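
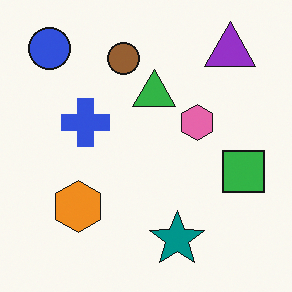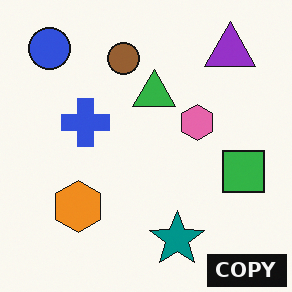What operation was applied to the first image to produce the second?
The image was watermarked with the text "COPY" in the lower-right corner.

A dark label reading "COPY" appears in the lower-right corner.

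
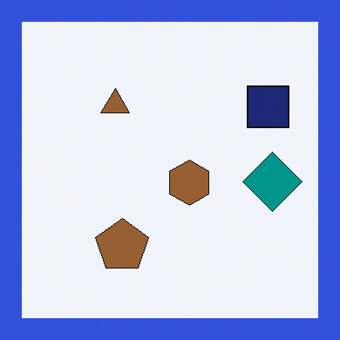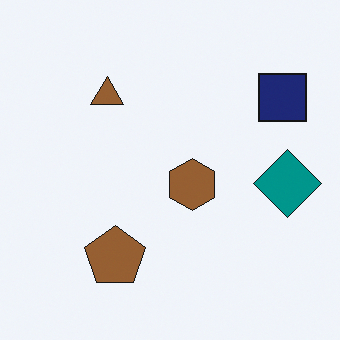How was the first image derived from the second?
The first image is the second framed with a blue border.

A solid blue frame runs around the edge of the first image, with the content slightly shrunk inside it.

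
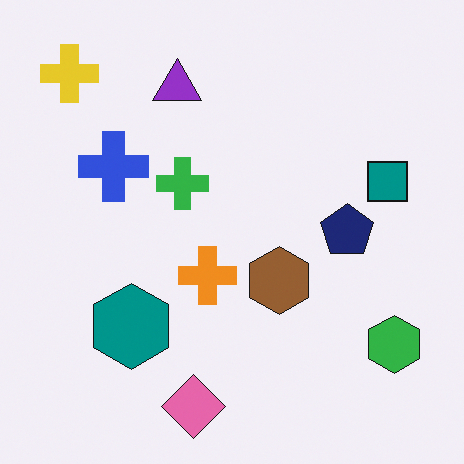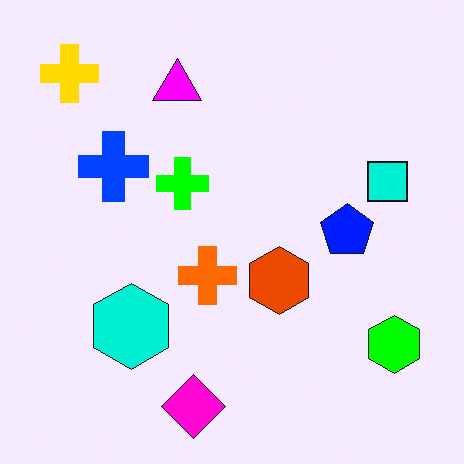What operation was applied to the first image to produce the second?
The transformation is: made much more vivid (saturation change).

All colors are more vivid — a global saturation change.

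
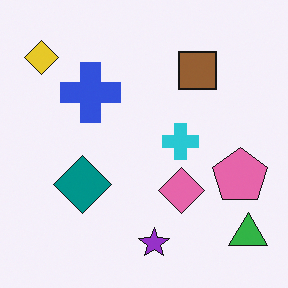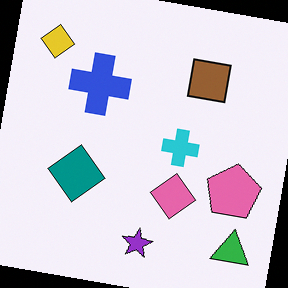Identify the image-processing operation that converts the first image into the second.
The second image is the first rotated clockwise by a slight angle.

Every shape is tilted by the same angle and the image corners show triangular fill wedges — a whole-image rotation by a non-right angle.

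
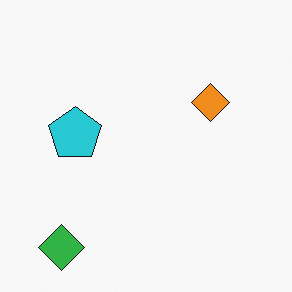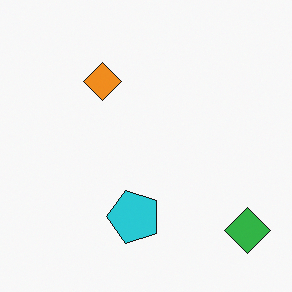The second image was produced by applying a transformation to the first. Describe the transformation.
The image was rotated 90° counter-clockwise.

The green diamond sits in the bottom-left of the first image and the bottom-right of the second — consistent with a whole-image 90° counter-clockwise rotation.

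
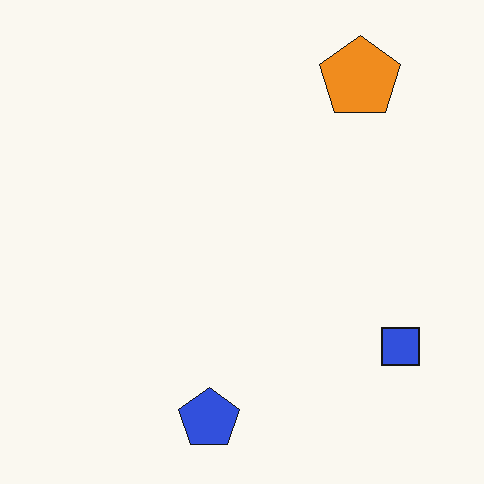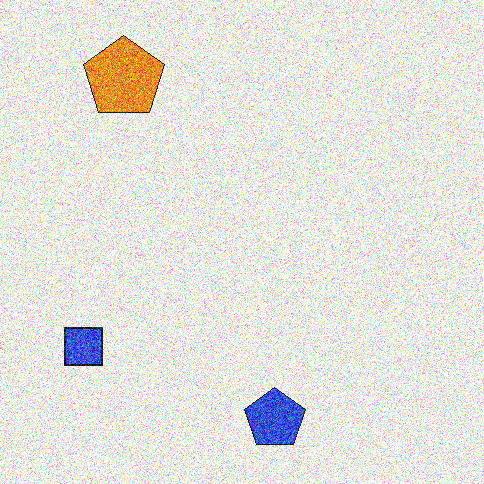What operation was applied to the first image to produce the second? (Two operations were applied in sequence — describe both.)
It was flipped horizontally (left ↔ right), then degraded with heavy additive noise.

The blue square is in the bottom-right of the first image and the bottom-left of the second — shapes on opposite sides of the vertical midline have swapped in a mirror flip. Random speckle covers the whole image, including the flat background.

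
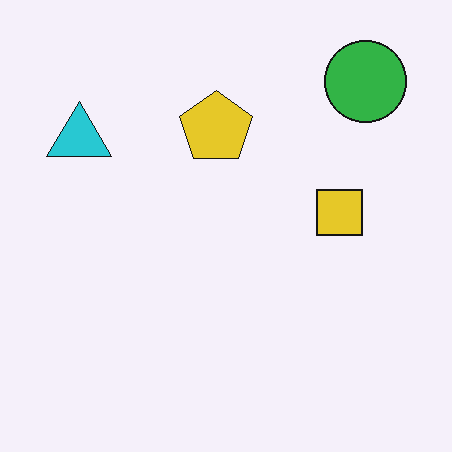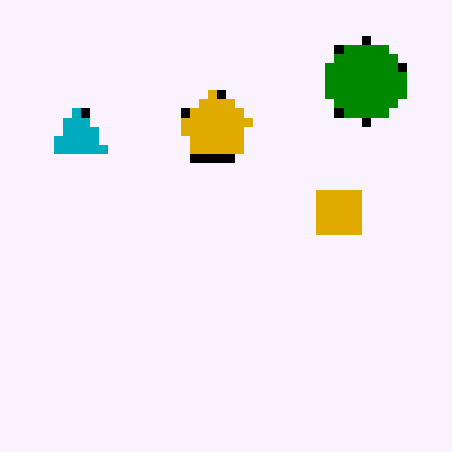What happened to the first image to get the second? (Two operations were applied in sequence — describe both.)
This is the original image boosted in contrast, then heavily pixelated into large blocks.

Tones are pushed away from mid-grey across the whole image — a global contrast change. Shapes are reduced to large square blocks; fine edges and outlines are lost — a downscale-then-upscale (mosaic) effect.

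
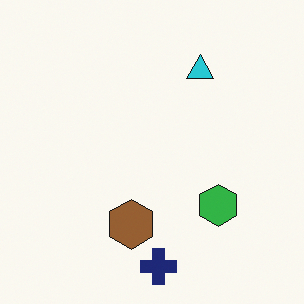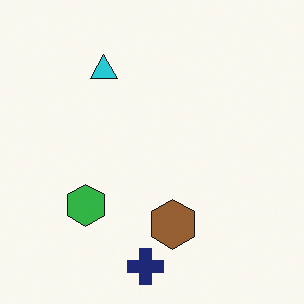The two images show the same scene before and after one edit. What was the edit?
This is the original image flipped horizontally (left ↔ right).

The green hexagon is in the bottom-right of the first image and the bottom-left of the second — shapes on opposite sides of the vertical midline have swapped in a mirror flip.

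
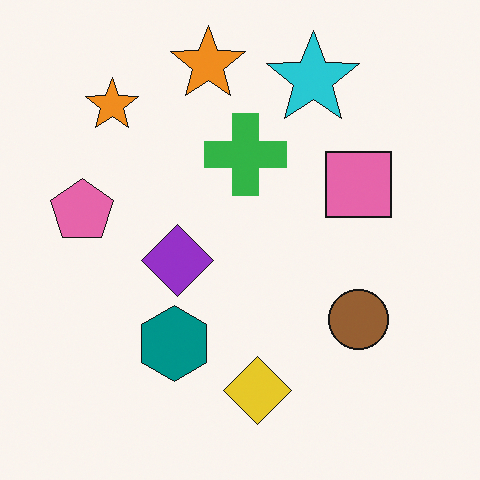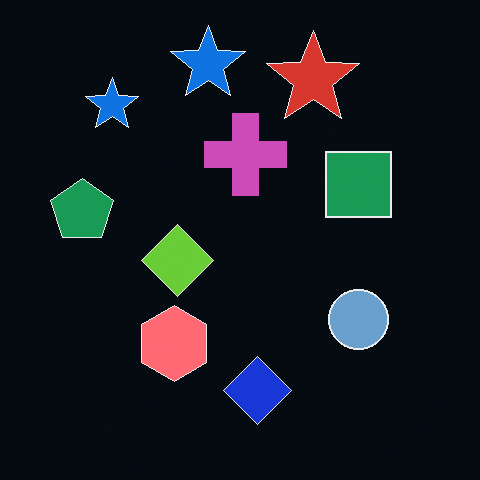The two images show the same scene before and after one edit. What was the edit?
This is the original image color-inverted (negative).

The light background has become dark and every shape's color is its complement — a photographic negative.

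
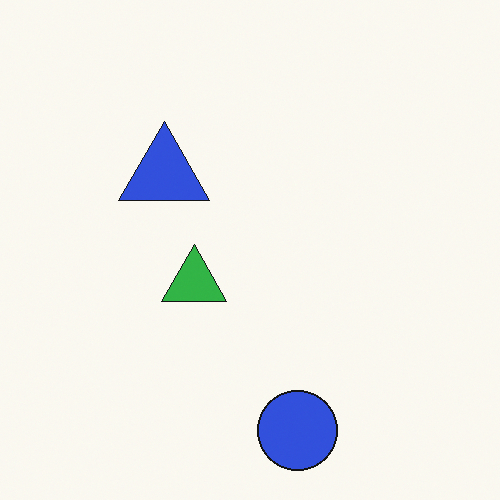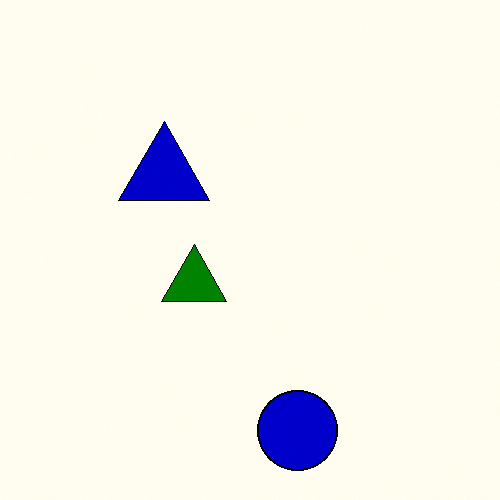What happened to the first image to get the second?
The second image is the first given much higher contrast.

Tones are pushed away from mid-grey across the whole image — a global contrast change.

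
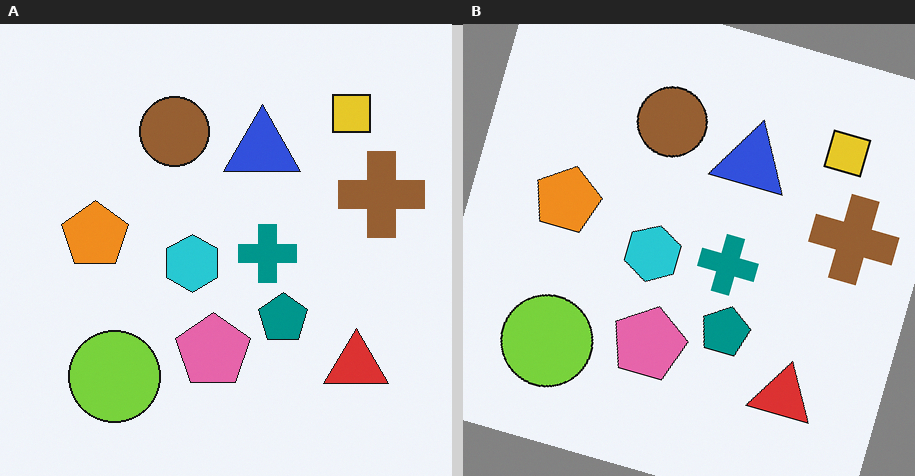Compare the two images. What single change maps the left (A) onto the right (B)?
This is the original image rotated clockwise by a moderate amount.

Every shape is tilted by the same angle and the image corners show triangular fill wedges — a whole-image rotation by a non-right angle.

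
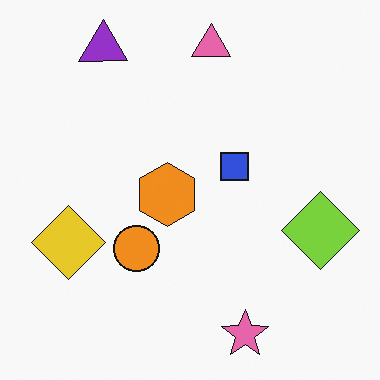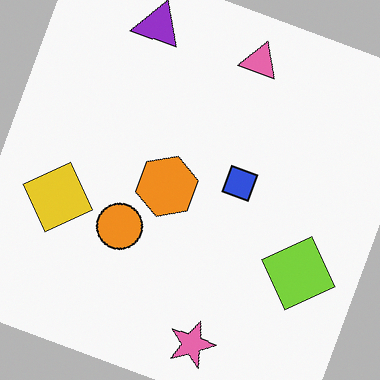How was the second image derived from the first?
The second image is the first rotated clockwise by a clearly visible amount.

Every shape is tilted by the same angle and the image corners show triangular fill wedges — a whole-image rotation by a non-right angle.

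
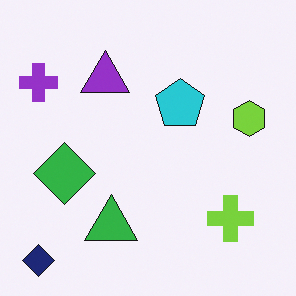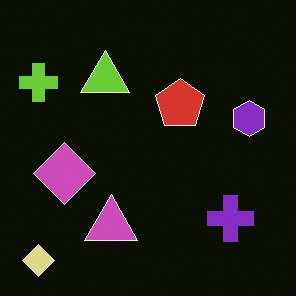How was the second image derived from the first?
Color-inverted (negative).

The light background has become dark and every shape's color is its complement — a photographic negative.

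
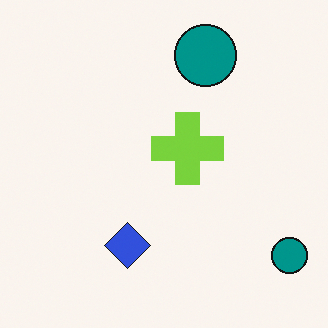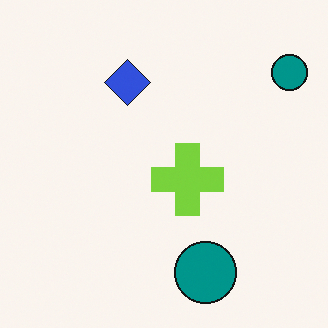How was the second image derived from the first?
It was flipped vertically (top ↔ bottom).

The blue diamond is in the bottom of the first image and the top of the second — shapes on opposite sides of the horizontal midline have swapped in a mirror flip.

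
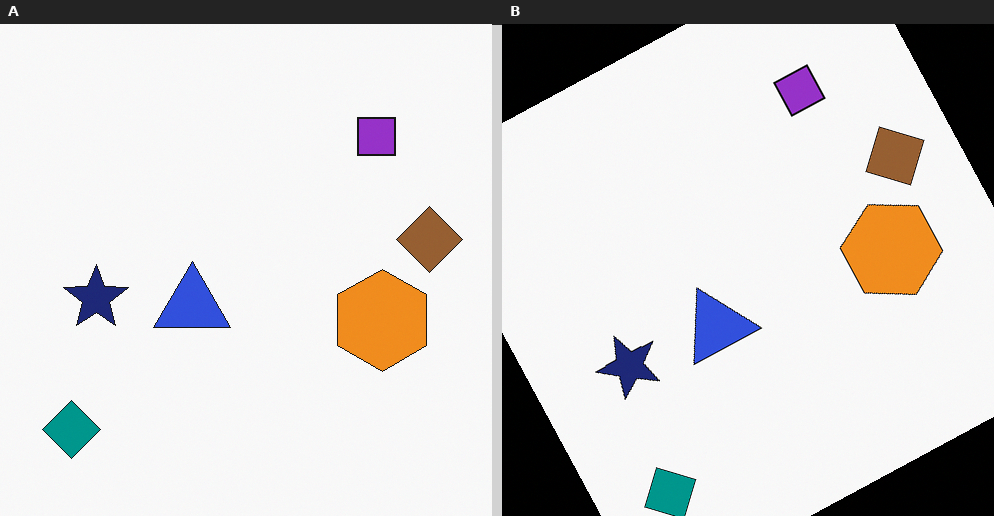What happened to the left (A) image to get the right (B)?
The transformation is: rotated counter-clockwise by a clearly visible amount.

Every shape is tilted by the same angle and the image corners show triangular fill wedges — a whole-image rotation by a non-right angle.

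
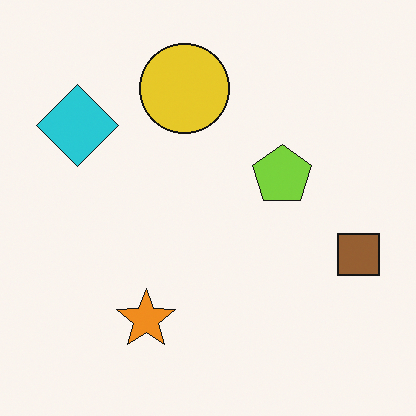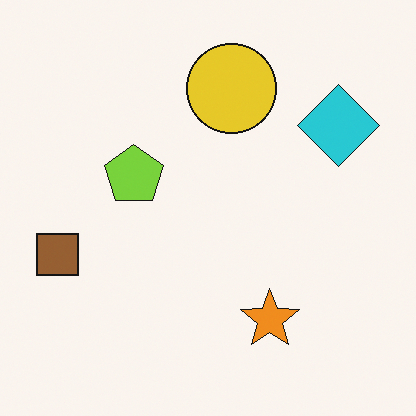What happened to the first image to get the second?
The transformation is: flipped horizontally (left ↔ right).

The brown square is in the right of the first image and the left of the second — shapes on opposite sides of the vertical midline have swapped in a mirror flip.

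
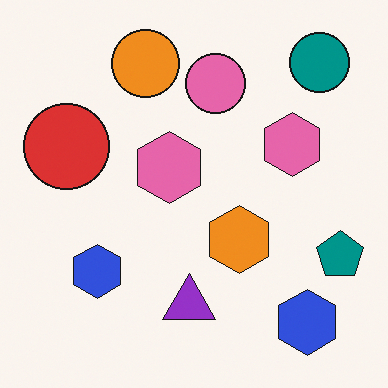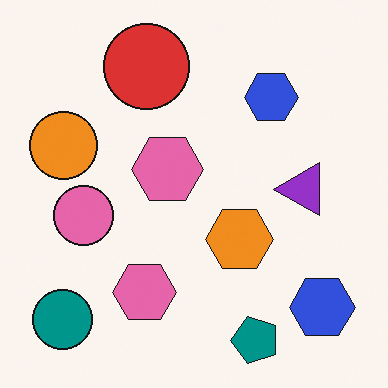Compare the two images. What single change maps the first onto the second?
The second image is the first transposed (reflected across the top-left ↔ bottom-right diagonal).

Shapes have swapped their row and column positions — what was in the top-right is now in the bottom-left — a diagonal reflection.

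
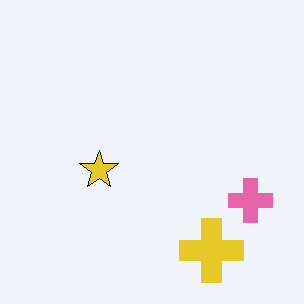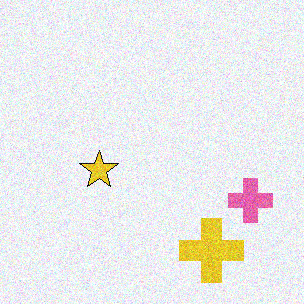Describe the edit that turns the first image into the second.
It was degraded with visible gaussian noise.

Random speckle covers the whole image, including the flat background.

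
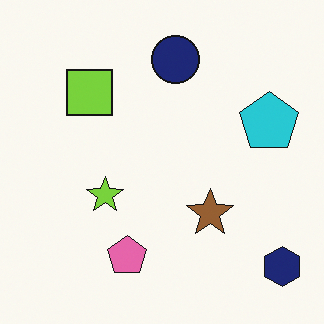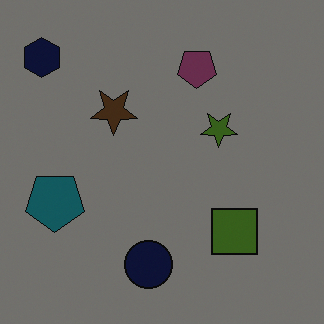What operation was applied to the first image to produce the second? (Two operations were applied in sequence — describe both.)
It was rotated 180°, then darkened a lot.

The navy hexagon sits in the bottom-right of the first image and the top-left of the second — consistent with a whole-image 180° rotation. Every pixel — background and shapes alike — is uniformly darkened.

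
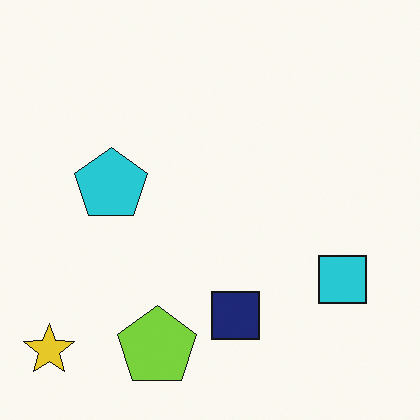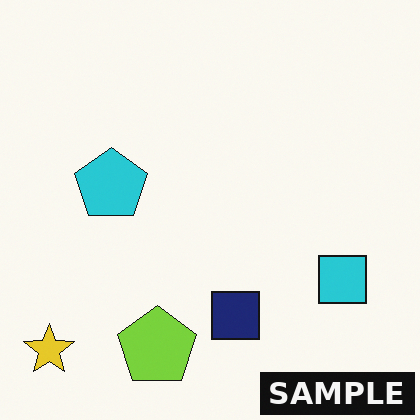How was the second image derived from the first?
Watermarked with the text "SAMPLE" in the lower-right corner.

A dark label reading "SAMPLE" appears in the lower-right corner.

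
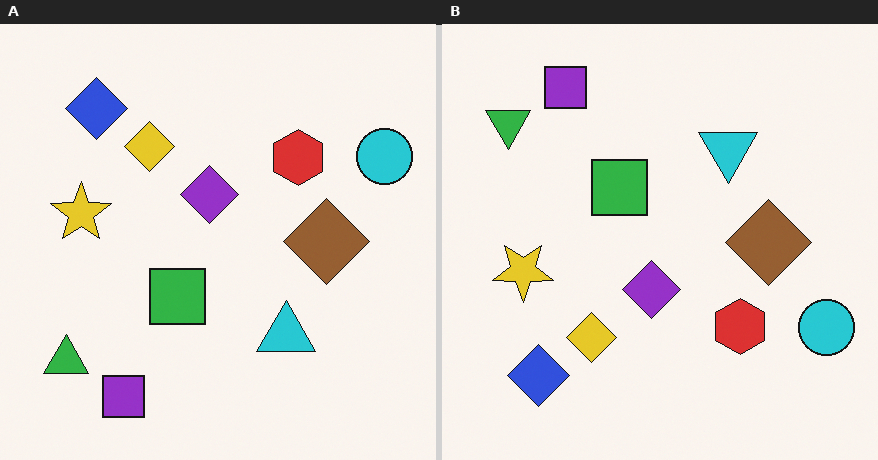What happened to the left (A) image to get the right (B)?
The right (B) image is the left (A) flipped vertically (top ↔ bottom).

The purple square is in the bottom-left of the left (A) image and the top-left of the right (B) — shapes on opposite sides of the horizontal midline have swapped in a mirror flip.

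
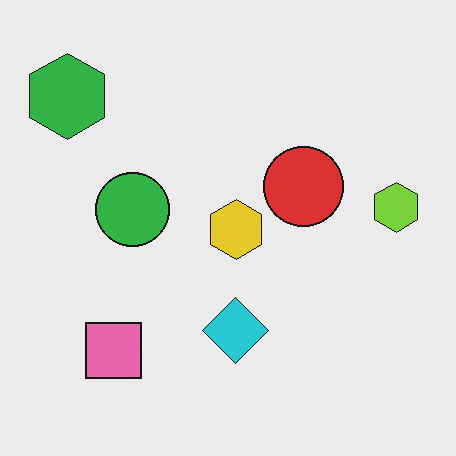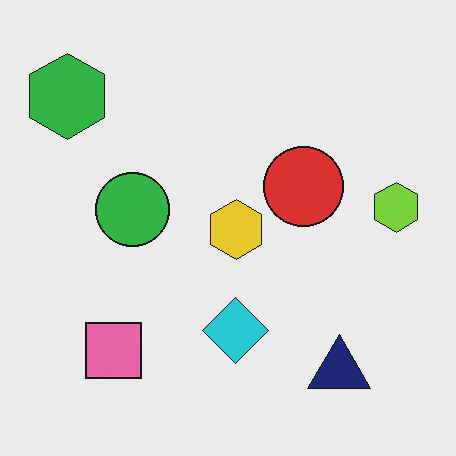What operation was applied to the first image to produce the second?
The transformation is: overlaid with an additional navy triangle.

A navy triangle appears in the second image that is absent from the first.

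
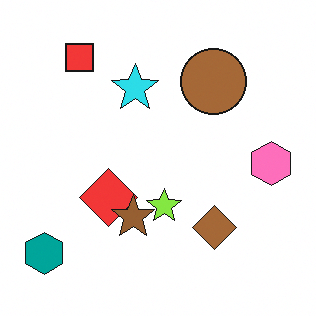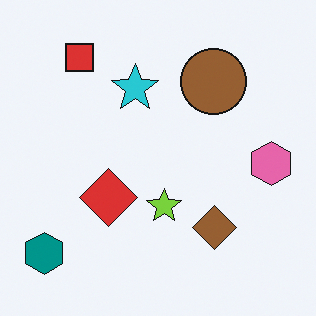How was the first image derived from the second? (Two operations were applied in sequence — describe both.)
The first image is the second slightly brightened, then overlaid with an additional brown star.

Every pixel — background and shapes alike — is uniformly brightened. A brown star appears in the first image that is absent from the second.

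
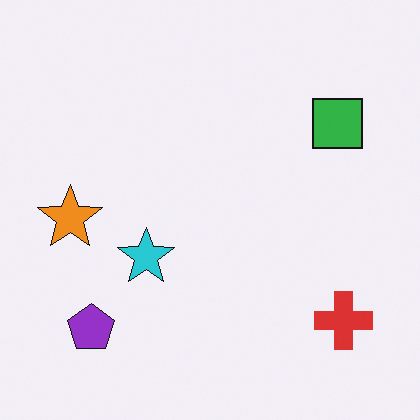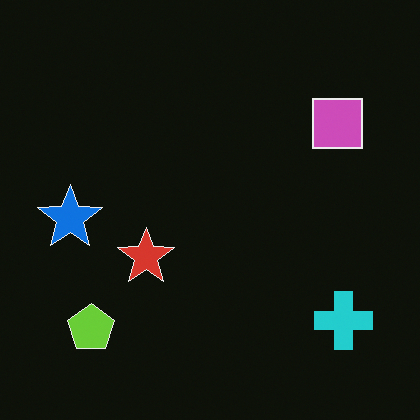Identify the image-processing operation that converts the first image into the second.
The transformation is: color-inverted (negative).

The light background has become dark and every shape's color is its complement — a photographic negative.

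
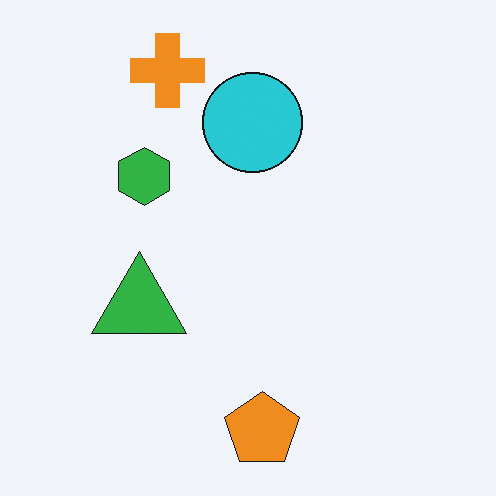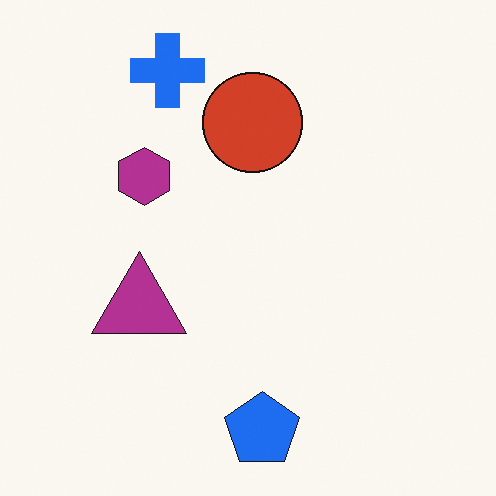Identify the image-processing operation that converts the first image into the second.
The second image is the first hue-shifted through roughly half the color wheel.

Every shape's color has rotated by the same amount around the hue wheel — a uniform hue shift.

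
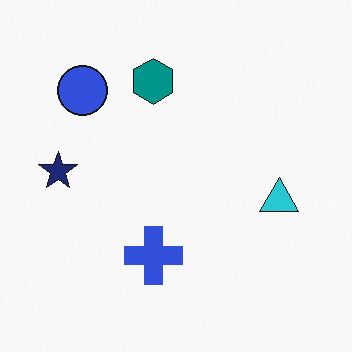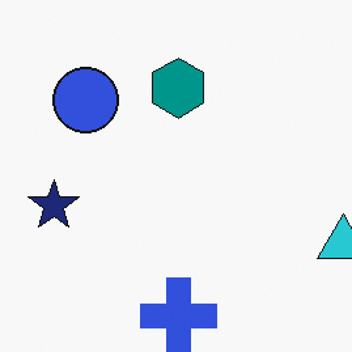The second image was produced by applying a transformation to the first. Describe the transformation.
The image was cropped slightly and scaled back up.

The visible shapes are larger and the field of view is narrower; shapes near the original edges may be partly or wholly outside the frame — a crop-and-rescale.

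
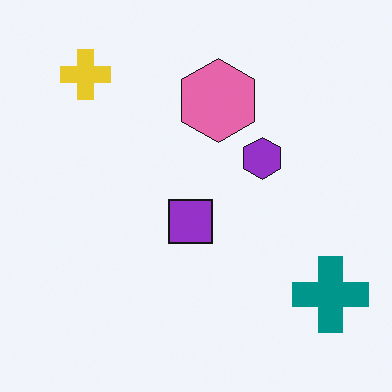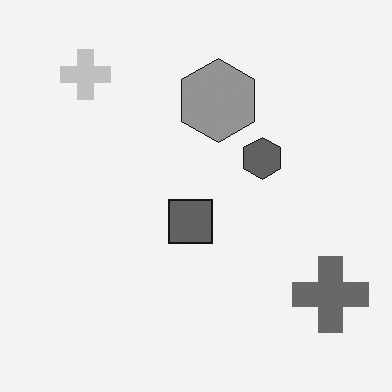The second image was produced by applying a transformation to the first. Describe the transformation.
It was converted to grayscale.

All color is removed — every shape is now a shade of grey.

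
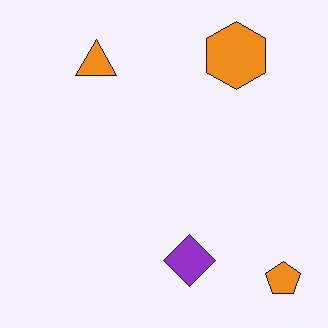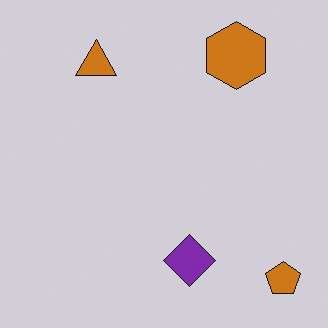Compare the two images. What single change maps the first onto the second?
The transformation is: darkened a little.

Every pixel — background and shapes alike — is uniformly darkened.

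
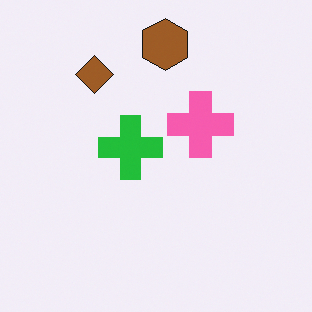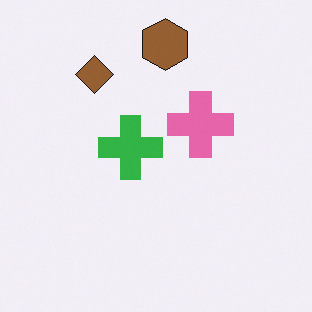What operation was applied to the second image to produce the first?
The first image is the second slightly oversaturated.

All colors are more vivid — a global saturation change.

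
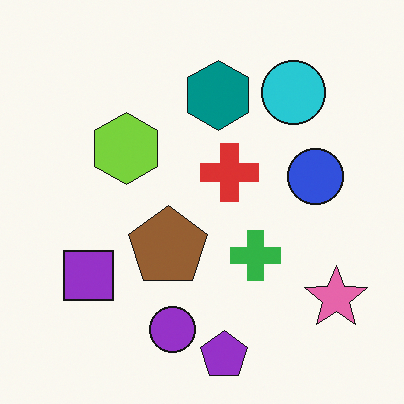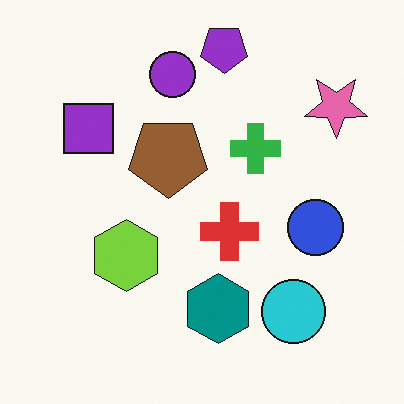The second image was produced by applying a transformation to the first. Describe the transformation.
Flipped vertically (top ↔ bottom).

The purple pentagon is in the bottom of the first image and the top of the second — shapes on opposite sides of the horizontal midline have swapped in a mirror flip.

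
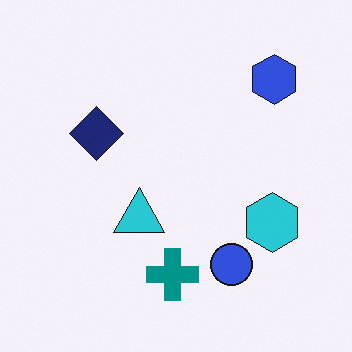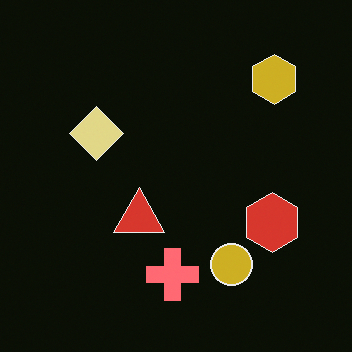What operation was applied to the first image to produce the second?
It was color-inverted (negative).

The light background has become dark and every shape's color is its complement — a photographic negative.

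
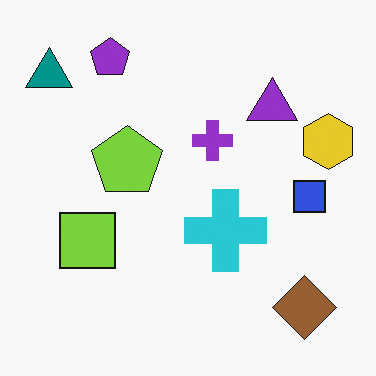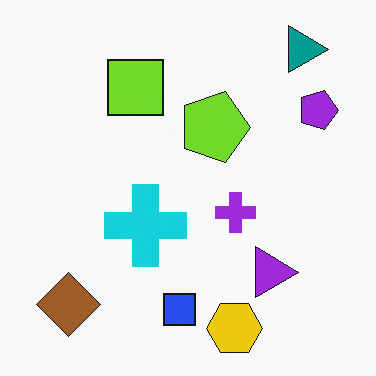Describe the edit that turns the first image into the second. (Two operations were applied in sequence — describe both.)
This is the original image rotated 90° clockwise, then slightly oversaturated.

The teal triangle sits in the top-left of the first image and the top-right of the second — consistent with a whole-image 90° clockwise rotation. All colors are more vivid — a global saturation change.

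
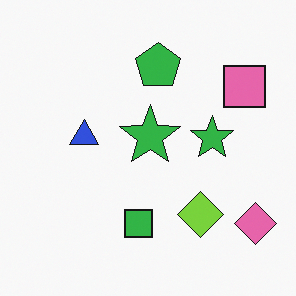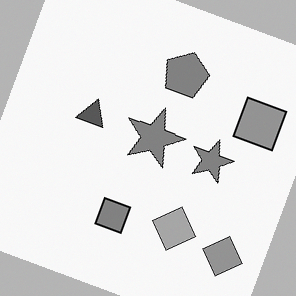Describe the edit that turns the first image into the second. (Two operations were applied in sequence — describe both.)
The transformation is: converted to grayscale, then rotated clockwise by a clearly visible amount.

All color is removed — every shape is now a shade of grey. Every shape is tilted by the same angle and the image corners show triangular fill wedges — a whole-image rotation by a non-right angle.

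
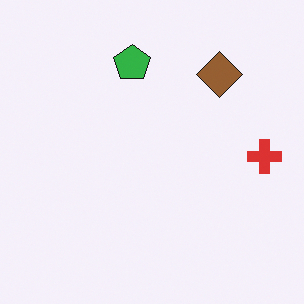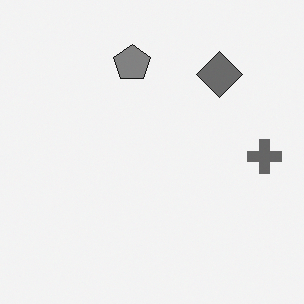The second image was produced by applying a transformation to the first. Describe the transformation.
Converted to grayscale.

All color is removed — every shape is now a shade of grey.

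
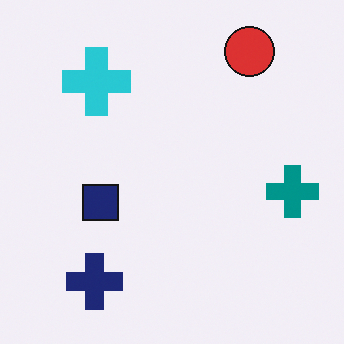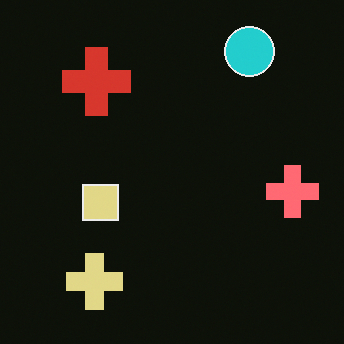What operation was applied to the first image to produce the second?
This is the original image color-inverted (negative).

The light background has become dark and every shape's color is its complement — a photographic negative.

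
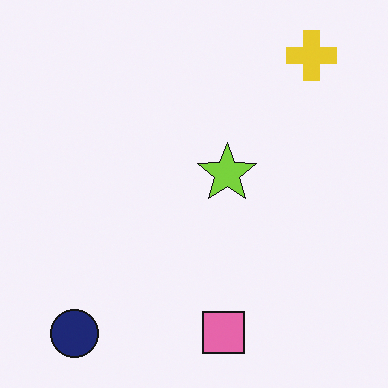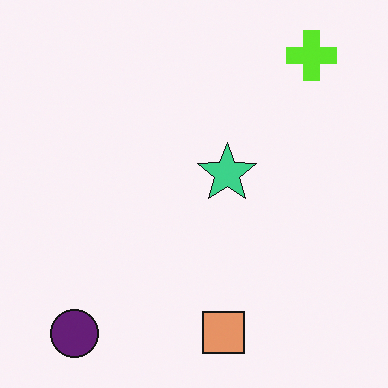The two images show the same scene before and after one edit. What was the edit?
This is the original image hue-shifted by a small amount.

Every shape's color has rotated by the same amount around the hue wheel — a uniform hue shift.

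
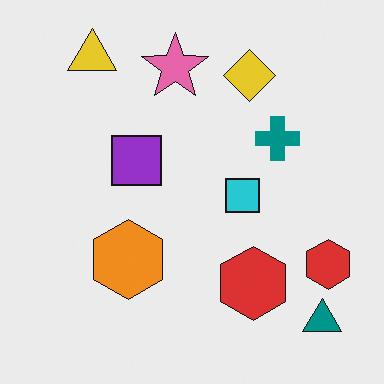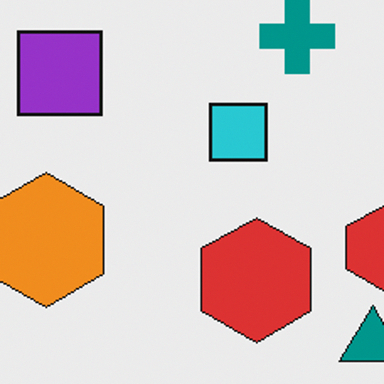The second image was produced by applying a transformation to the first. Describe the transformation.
The second image is the first cropped tightly and scaled back up.

The visible shapes are larger and the field of view is narrower; shapes near the original edges may be partly or wholly outside the frame — a crop-and-rescale.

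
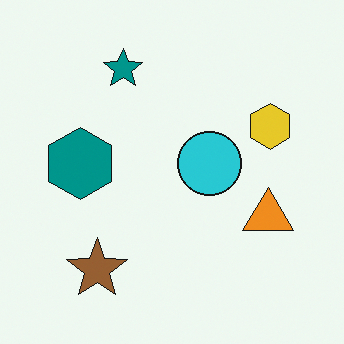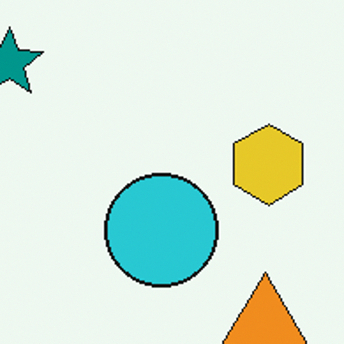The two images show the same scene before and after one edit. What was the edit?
It was cropped tightly and scaled back up.

The visible shapes are larger and the field of view is narrower; shapes near the original edges may be partly or wholly outside the frame — a crop-and-rescale.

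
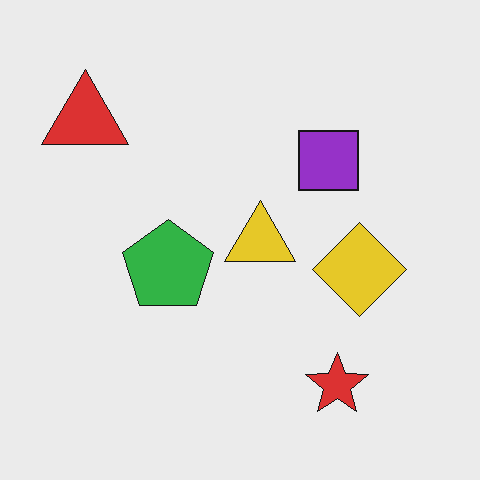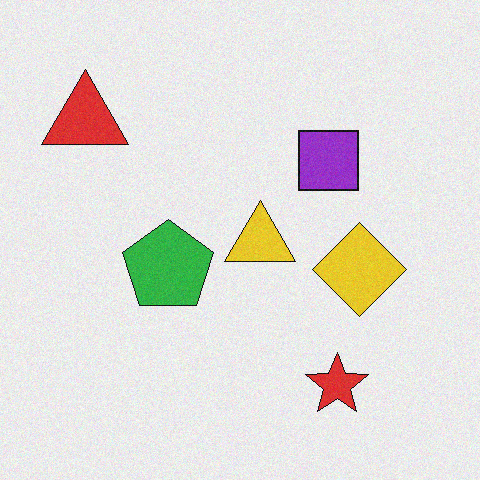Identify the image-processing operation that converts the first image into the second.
Degraded with subtle gaussian noise.

Random speckle covers the whole image, including the flat background.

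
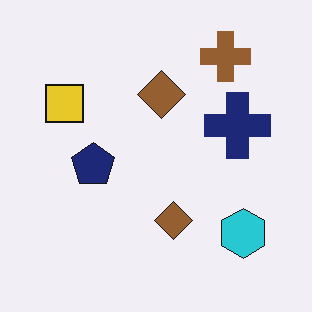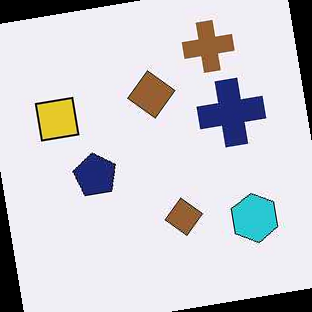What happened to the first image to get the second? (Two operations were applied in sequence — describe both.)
The image was JPEG-compressed with visible artifacts, then rotated counter-clockwise by a small amount.

Blocky 8×8 compression artifacts appear around shape edges and the flat background shows ringing — characteristic JPEG degradation. Every shape is tilted by the same angle and the image corners show triangular fill wedges — a whole-image rotation by a non-right angle.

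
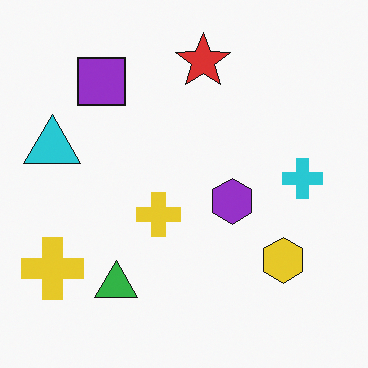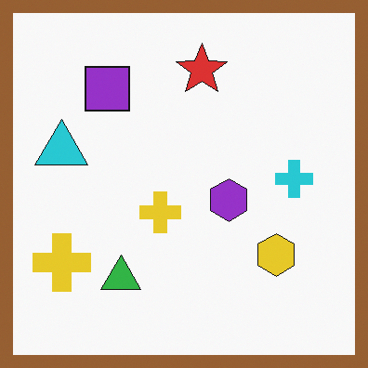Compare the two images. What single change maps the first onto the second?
The second image is the first framed with a brown border.

A solid brown frame runs around the edge of the second image, with the content slightly shrunk inside it.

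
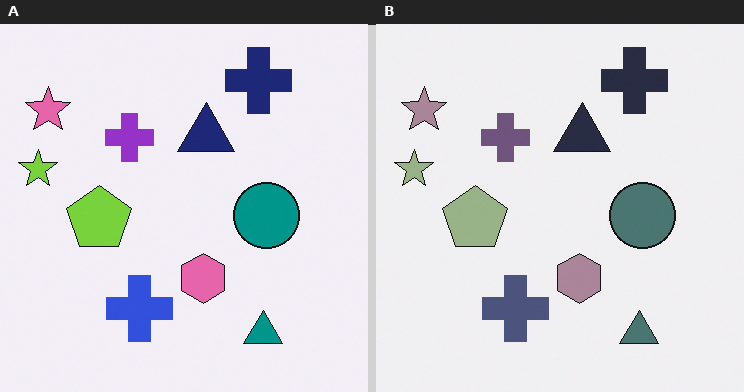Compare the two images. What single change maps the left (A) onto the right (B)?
Heavily desaturated.

All colors are more muted and greyish — a global saturation change.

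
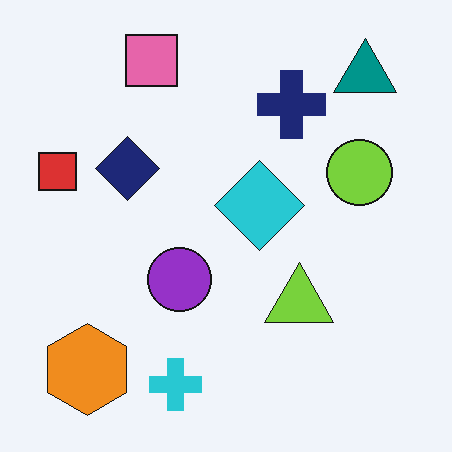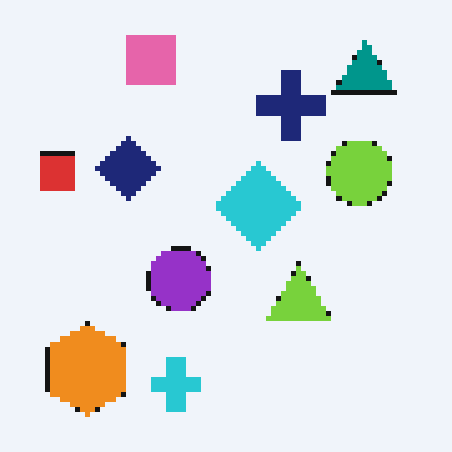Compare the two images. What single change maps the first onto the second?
The transformation is: lightly pixelated (a mild mosaic effect).

Shapes are reduced to large square blocks; fine edges and outlines are lost — a downscale-then-upscale (mosaic) effect.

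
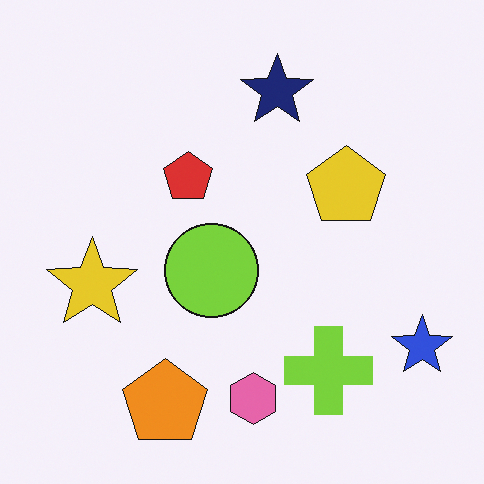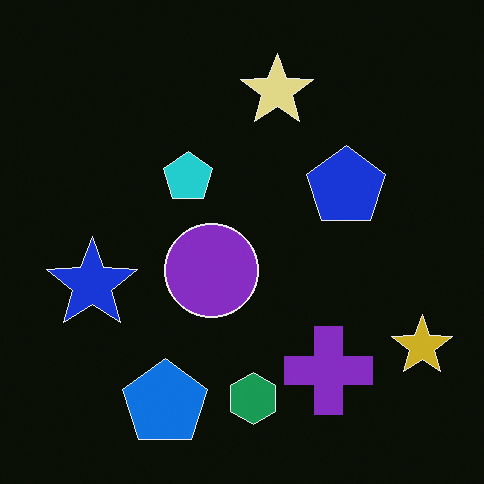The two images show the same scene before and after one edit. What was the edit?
This is the original image color-inverted (negative).

The light background has become dark and every shape's color is its complement — a photographic negative.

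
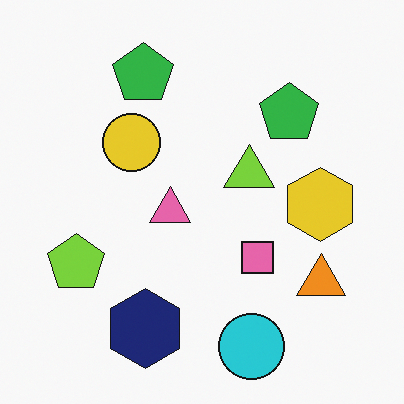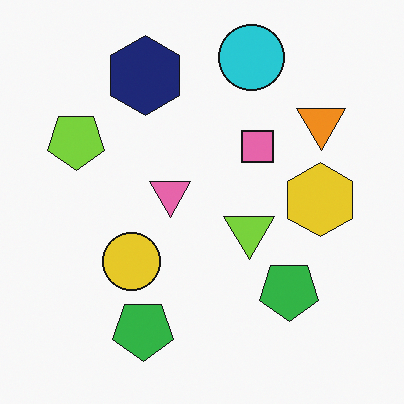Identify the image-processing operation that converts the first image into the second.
The image was flipped vertically (top ↔ bottom).

The cyan circle is in the bottom of the first image and the top of the second — shapes on opposite sides of the horizontal midline have swapped in a mirror flip.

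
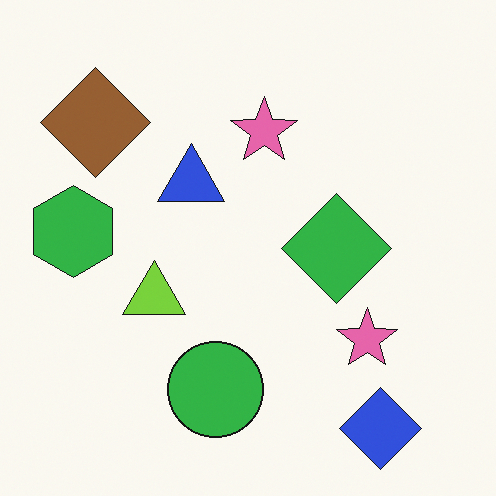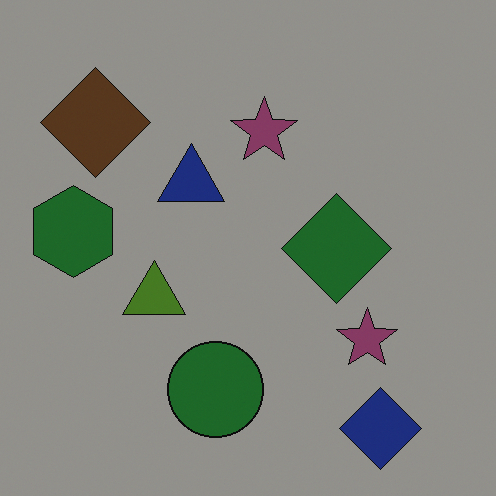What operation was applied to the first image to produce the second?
The transformation is: darkened a lot.

Every pixel — background and shapes alike — is uniformly darkened.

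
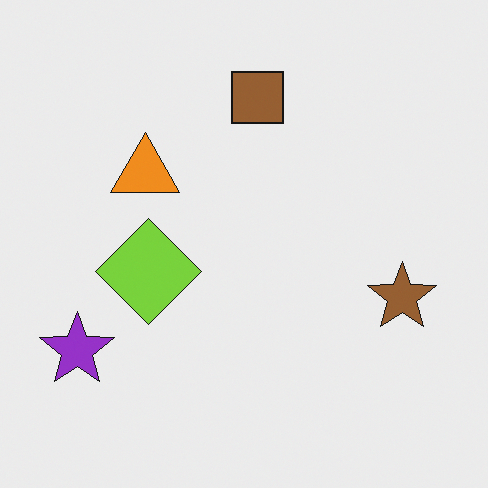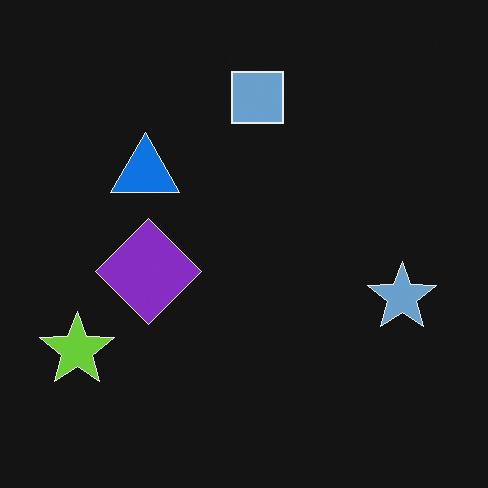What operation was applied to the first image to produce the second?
It was color-inverted (negative).

The light background has become dark and every shape's color is its complement — a photographic negative.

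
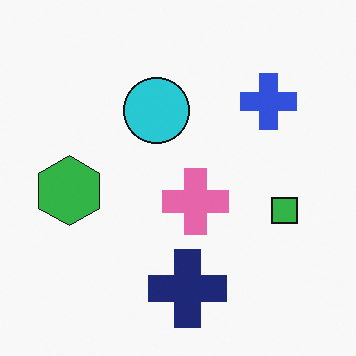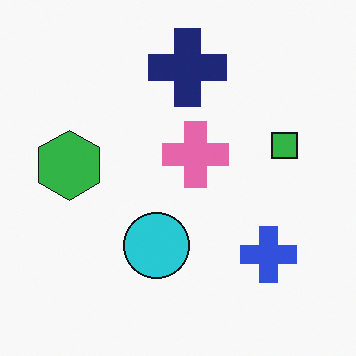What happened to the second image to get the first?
This is the original image flipped vertically (top ↔ bottom).

The navy cross is in the top of the second image and the bottom of the first — shapes on opposite sides of the horizontal midline have swapped in a mirror flip.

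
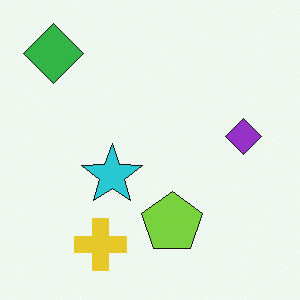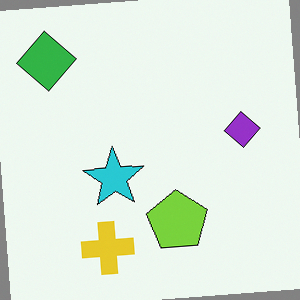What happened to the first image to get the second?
Rotated counter-clockwise by a few degrees.

Every shape is tilted by the same angle and the image corners show triangular fill wedges — a whole-image rotation by a non-right angle.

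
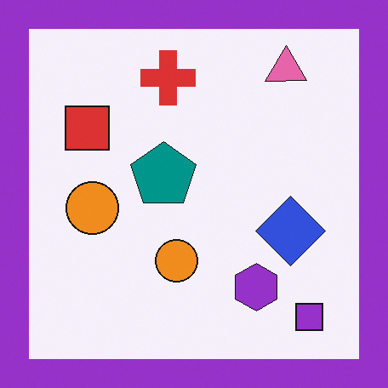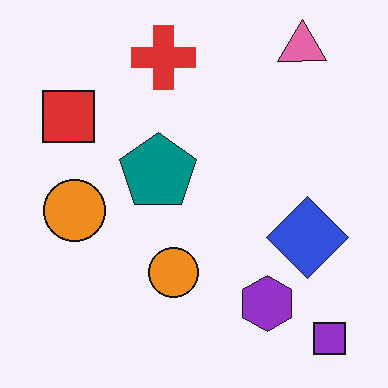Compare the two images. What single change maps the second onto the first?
It was framed with a purple border.

A solid purple frame runs around the edge of the first image, with the content slightly shrunk inside it.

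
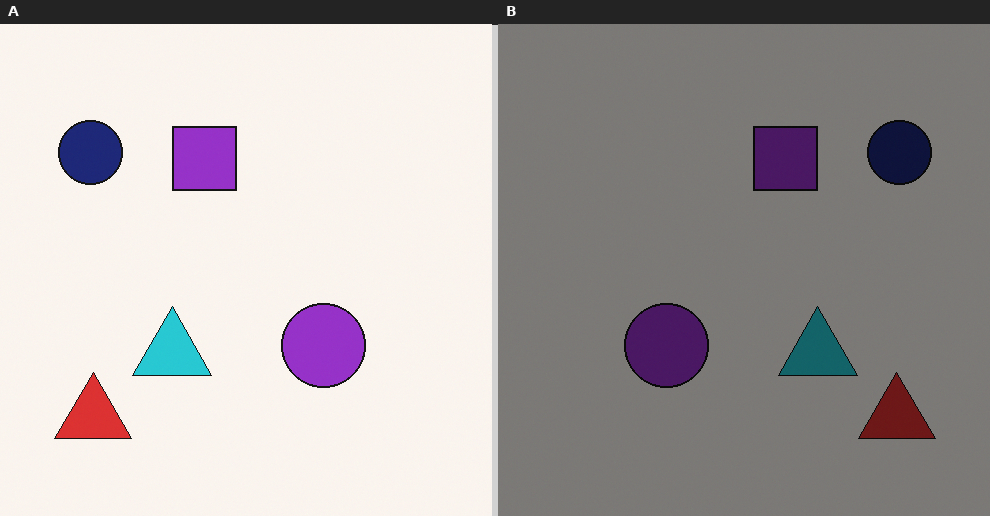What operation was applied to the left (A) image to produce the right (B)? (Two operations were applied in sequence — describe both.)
The right (B) image is the left (A) flipped horizontally (left ↔ right), then darkened a lot.

The navy circle is in the top-left of the left (A) image and the top-right of the right (B) — shapes on opposite sides of the vertical midline have swapped in a mirror flip. Every pixel — background and shapes alike — is uniformly darkened.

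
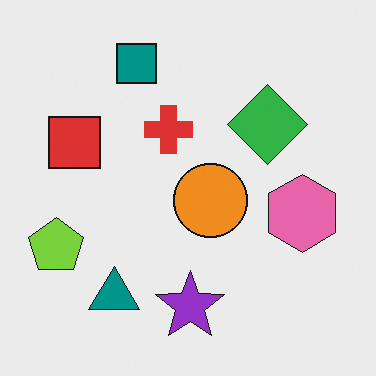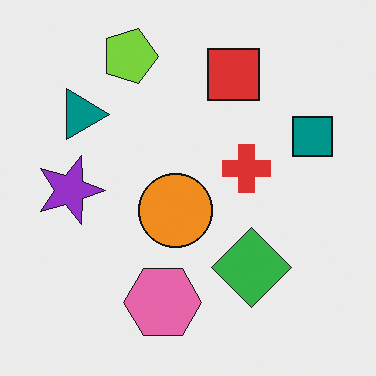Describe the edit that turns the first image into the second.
The second image is the first rotated 90° clockwise.

The lime pentagon sits in the left of the first image and the top of the second — consistent with a whole-image 90° clockwise rotation.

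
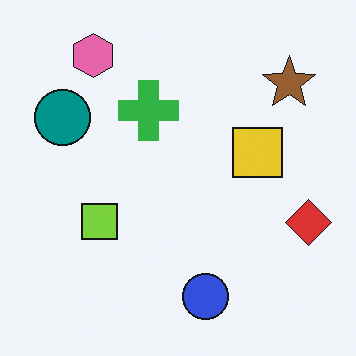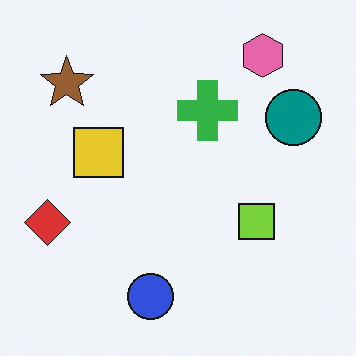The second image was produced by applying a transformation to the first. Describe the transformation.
This is the original image flipped horizontally (left ↔ right).

The red diamond is in the right of the first image and the left of the second — shapes on opposite sides of the vertical midline have swapped in a mirror flip.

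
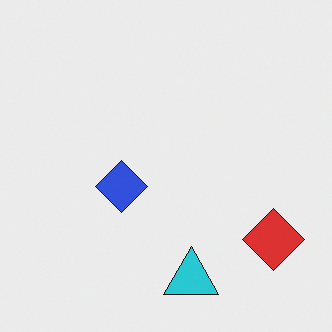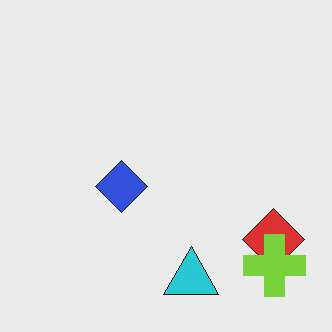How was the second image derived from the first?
The second image is the first overlaid with an additional lime cross.

A lime cross appears in the second image that is absent from the first.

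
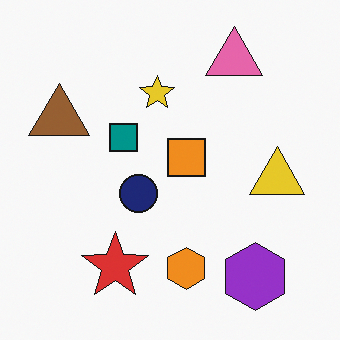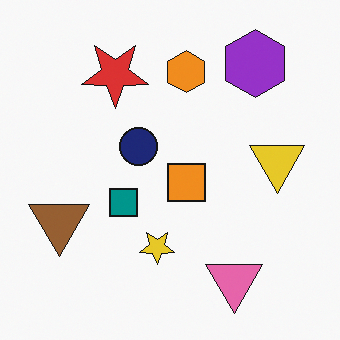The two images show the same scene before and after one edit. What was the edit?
The transformation is: flipped vertically (top ↔ bottom).

The pink triangle is in the top-right of the first image and the bottom-right of the second — shapes on opposite sides of the horizontal midline have swapped in a mirror flip.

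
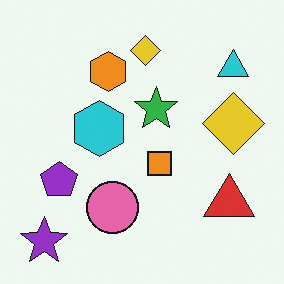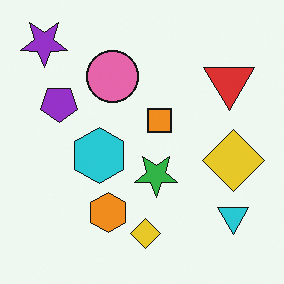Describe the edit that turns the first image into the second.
The transformation is: flipped vertically (top ↔ bottom).

The purple star is in the bottom-left of the first image and the top-left of the second — shapes on opposite sides of the horizontal midline have swapped in a mirror flip.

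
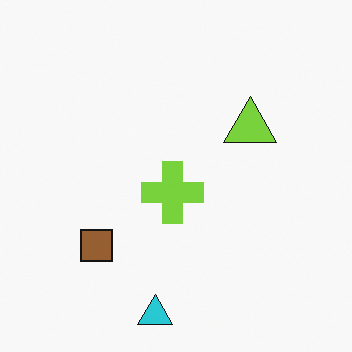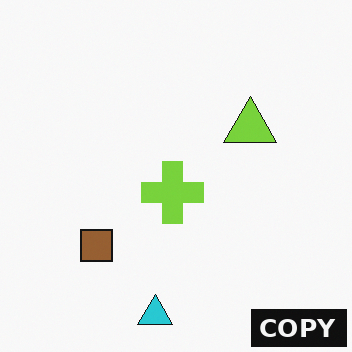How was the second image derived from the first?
The transformation is: watermarked with the text "COPY" in the lower-right corner.

A dark label reading "COPY" appears in the lower-right corner.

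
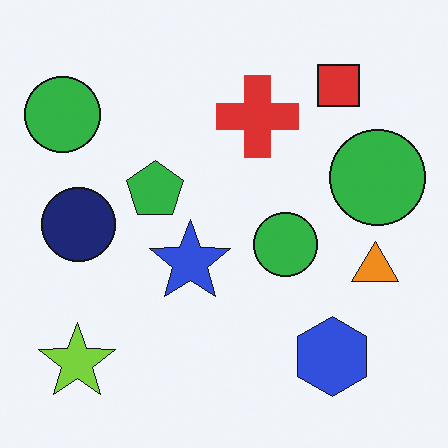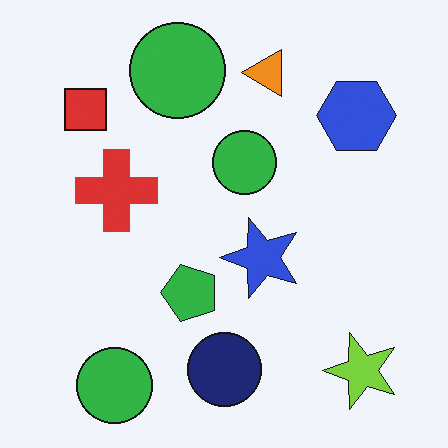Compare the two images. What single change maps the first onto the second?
This is the original image rotated 90° counter-clockwise.

The lime star sits in the bottom-left of the first image and the bottom-right of the second — consistent with a whole-image 90° counter-clockwise rotation.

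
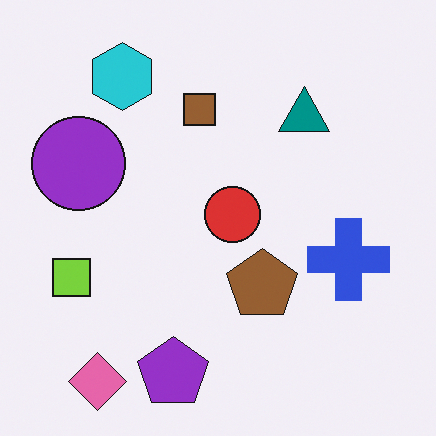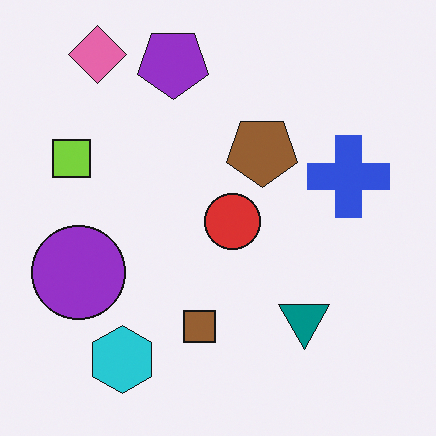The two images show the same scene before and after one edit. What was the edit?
The second image is the first flipped vertically (top ↔ bottom).

The pink diamond is in the bottom-left of the first image and the top-left of the second — shapes on opposite sides of the horizontal midline have swapped in a mirror flip.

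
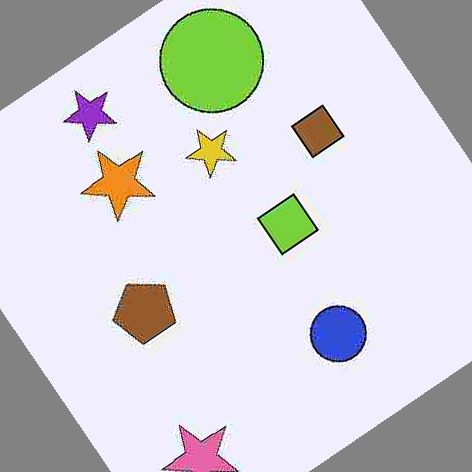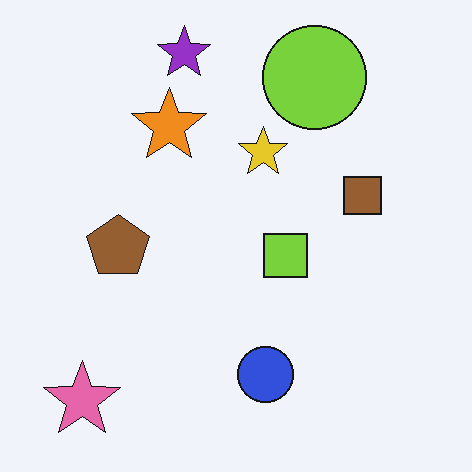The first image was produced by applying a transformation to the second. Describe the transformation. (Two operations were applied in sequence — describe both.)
The transformation is: heavily JPEG-compressed with obvious blocking artifacts, then rotated counter-clockwise by a large amount — several tens of degrees.

Blocky 8×8 compression artifacts appear around shape edges and the flat background shows ringing — characteristic JPEG degradation. Every shape is tilted by the same angle and the image corners show triangular fill wedges — a whole-image rotation by a non-right angle.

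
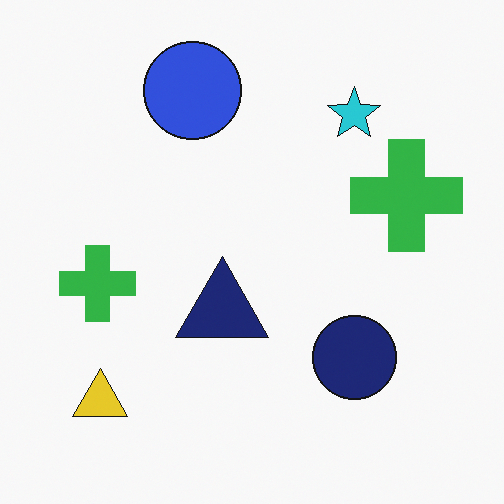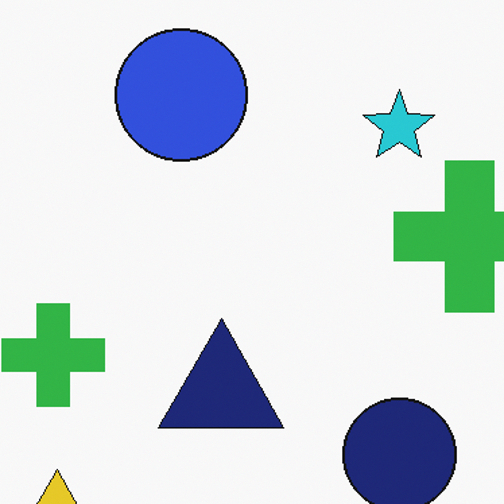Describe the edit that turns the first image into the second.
The transformation is: cropped slightly and scaled back up.

The visible shapes are larger and the field of view is narrower; shapes near the original edges may be partly or wholly outside the frame — a crop-and-rescale.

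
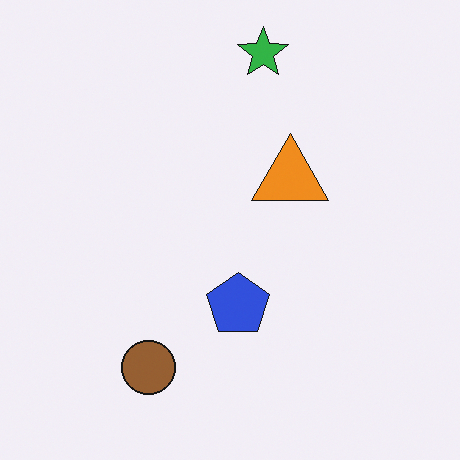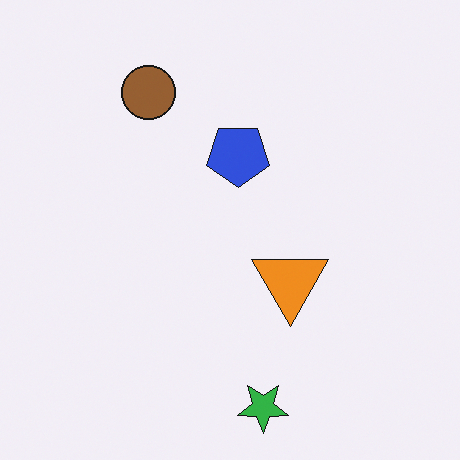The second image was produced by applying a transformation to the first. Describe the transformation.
It was flipped vertically (top ↔ bottom).

The green star is in the top of the first image and the bottom of the second — shapes on opposite sides of the horizontal midline have swapped in a mirror flip.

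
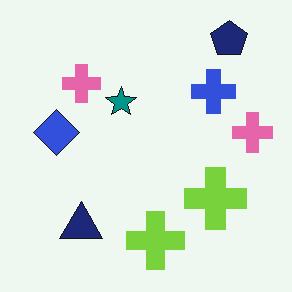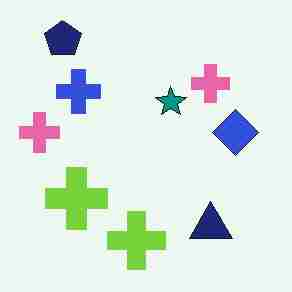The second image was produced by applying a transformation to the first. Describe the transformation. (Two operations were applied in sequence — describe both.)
Flipped horizontally (left ↔ right), then degraded with heavy JPEG compression.

The blue diamond is in the left of the first image and the right of the second — shapes on opposite sides of the vertical midline have swapped in a mirror flip. Blocky 8×8 compression artifacts appear around shape edges and the flat background shows ringing — characteristic JPEG degradation.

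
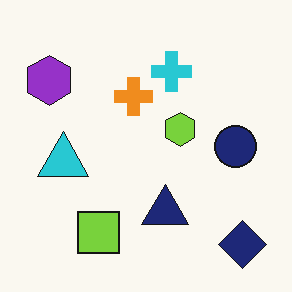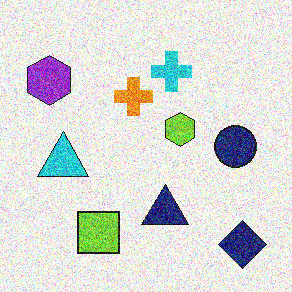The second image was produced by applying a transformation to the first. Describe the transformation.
This is the original image degraded with heavy additive noise.

Random speckle covers the whole image, including the flat background.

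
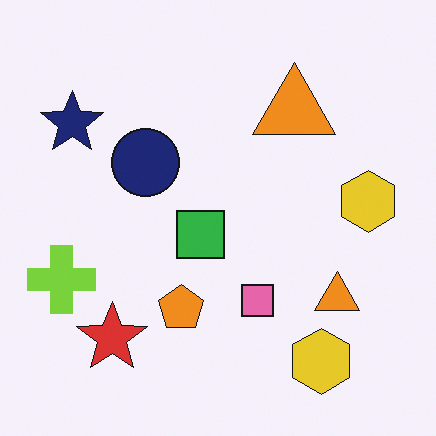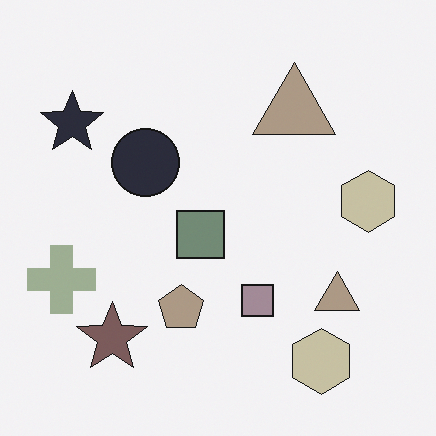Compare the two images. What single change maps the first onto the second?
Made much more muted (saturation change).

All colors are more muted and greyish — a global saturation change.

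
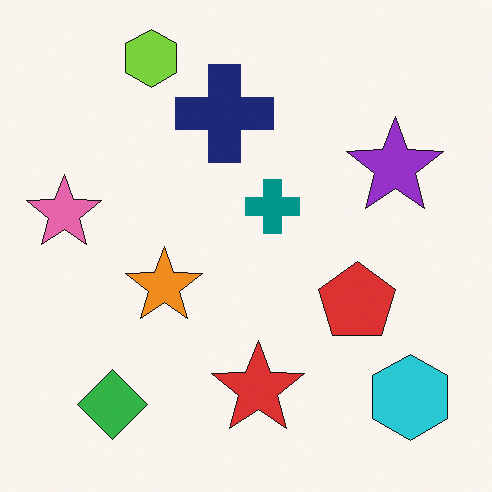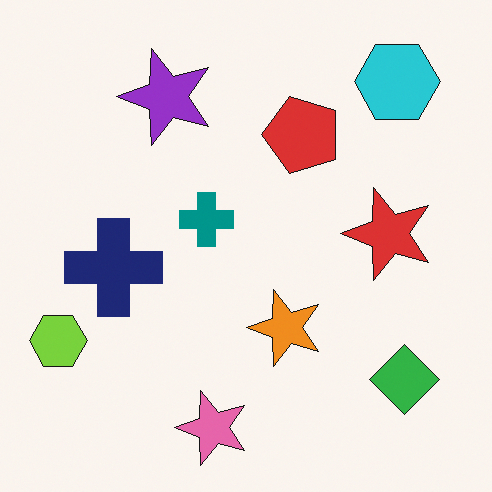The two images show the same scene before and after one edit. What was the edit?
The second image is the first rotated 90° counter-clockwise.

The cyan hexagon sits in the bottom-right of the first image and the top-right of the second — consistent with a whole-image 90° counter-clockwise rotation.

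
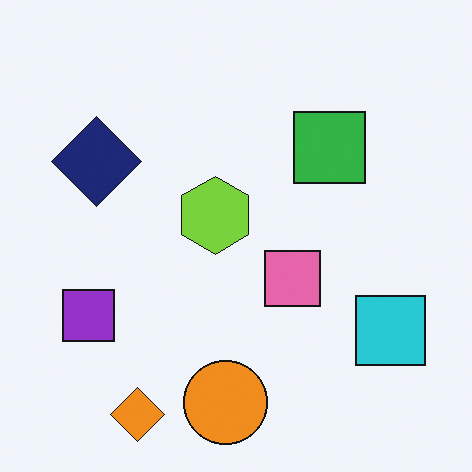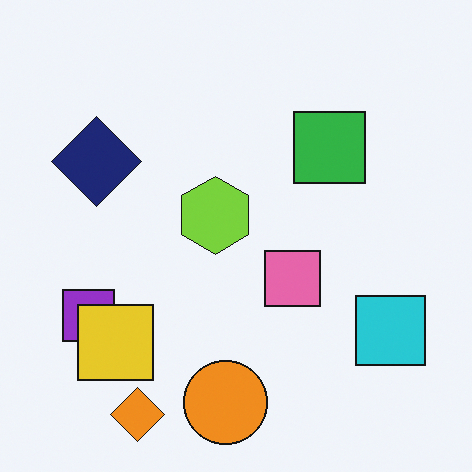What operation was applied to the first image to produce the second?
It was overlaid with an additional yellow square.

A yellow square appears in the second image that is absent from the first.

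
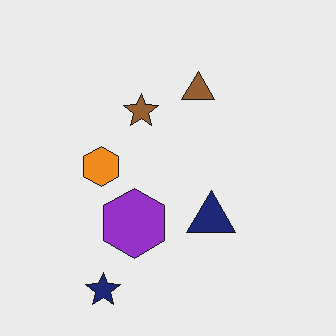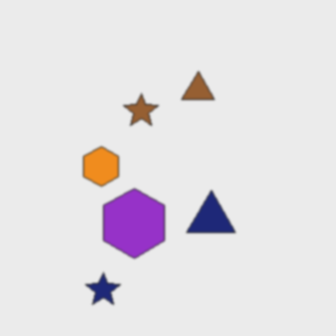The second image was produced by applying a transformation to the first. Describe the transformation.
The second image is the first lightly blurred.

Shape edges and outlines are uniformly softened across the whole image.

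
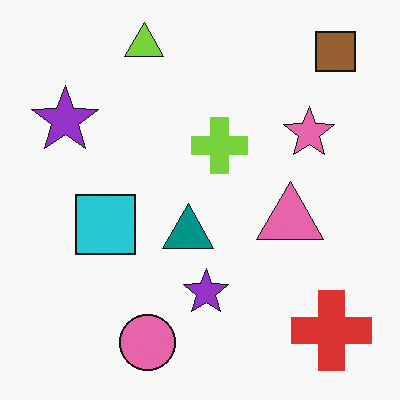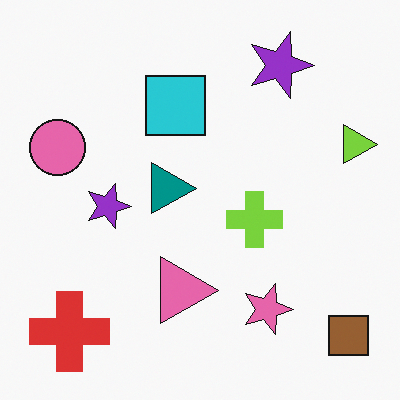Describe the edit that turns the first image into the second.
The image was rotated 90° clockwise.

The brown square sits in the top-right of the first image and the bottom-right of the second — consistent with a whole-image 90° clockwise rotation.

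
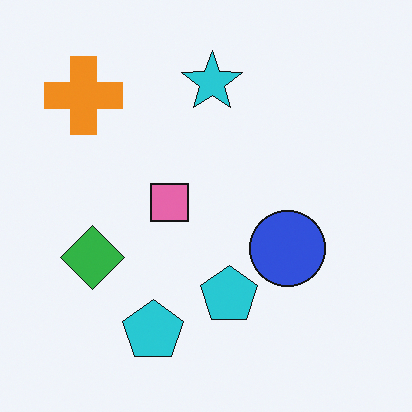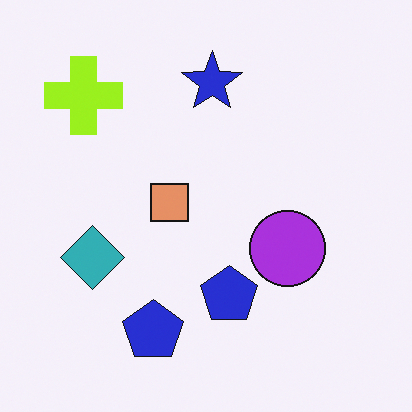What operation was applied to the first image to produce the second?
Hue-shifted by a small amount.

Every shape's color has rotated by the same amount around the hue wheel — a uniform hue shift.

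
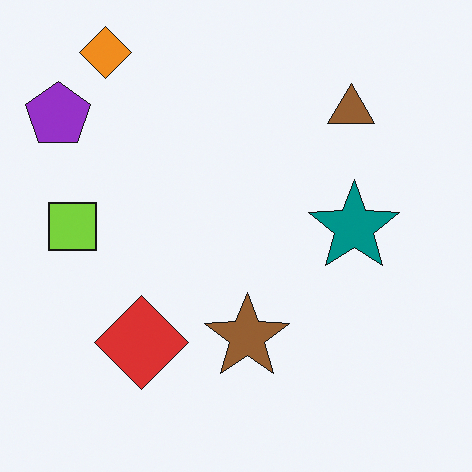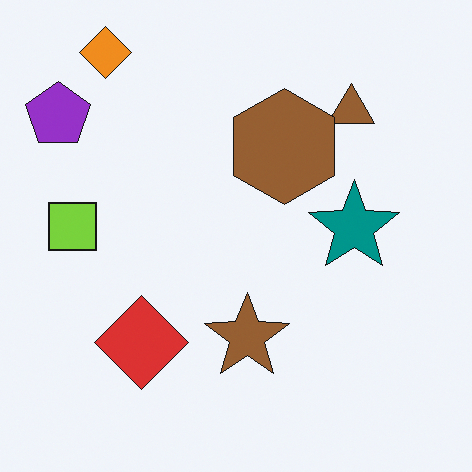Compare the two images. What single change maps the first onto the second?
It was overlaid with an additional brown hexagon.

A brown hexagon appears in the second image that is absent from the first.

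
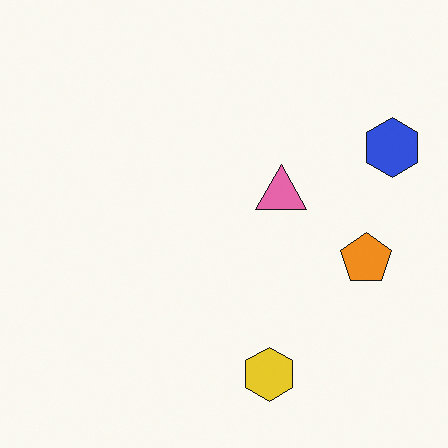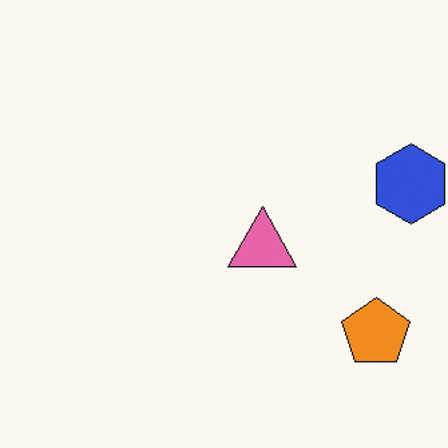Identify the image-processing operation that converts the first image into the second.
The image was cropped to a modestly smaller region and rescaled.

The visible shapes are larger and the field of view is narrower; shapes near the original edges may be partly or wholly outside the frame — a crop-and-rescale.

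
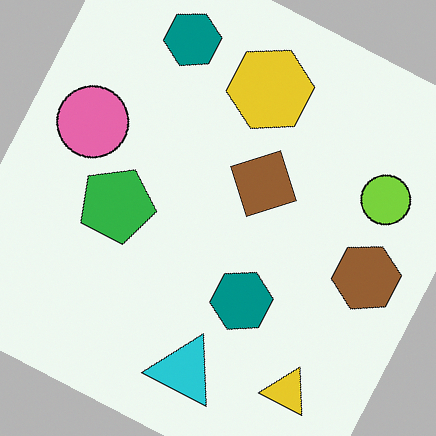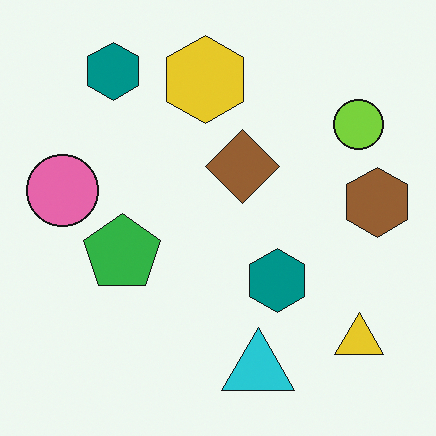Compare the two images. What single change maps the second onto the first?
This is the original image rotated clockwise by a clearly visible amount.

Every shape is tilted by the same angle and the image corners show triangular fill wedges — a whole-image rotation by a non-right angle.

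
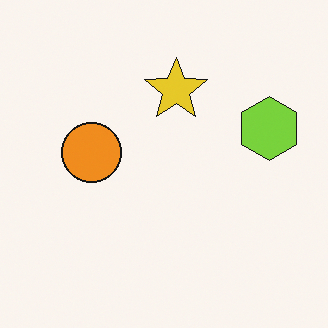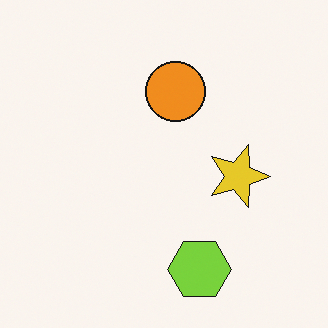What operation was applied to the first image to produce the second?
Rotated 90° clockwise.

The lime hexagon sits in the right of the first image and the bottom of the second — consistent with a whole-image 90° clockwise rotation.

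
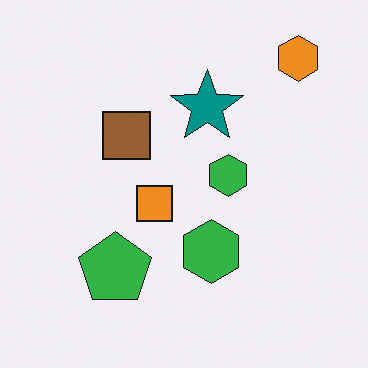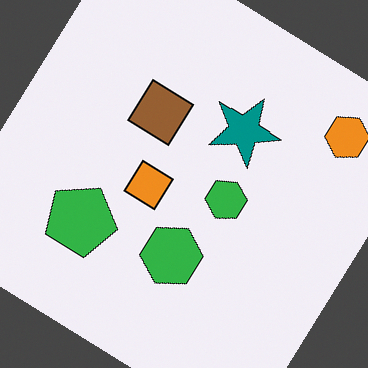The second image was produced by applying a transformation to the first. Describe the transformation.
The transformation is: rotated clockwise by a large amount — several tens of degrees.

Every shape is tilted by the same angle and the image corners show triangular fill wedges — a whole-image rotation by a non-right angle.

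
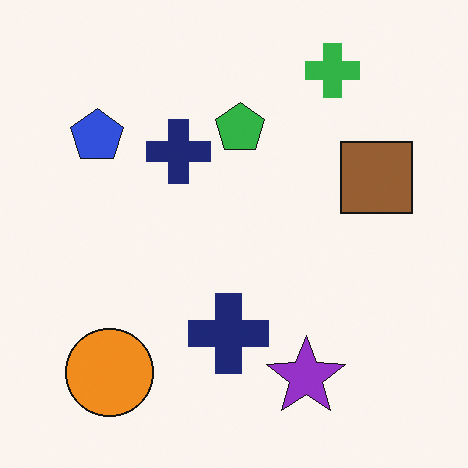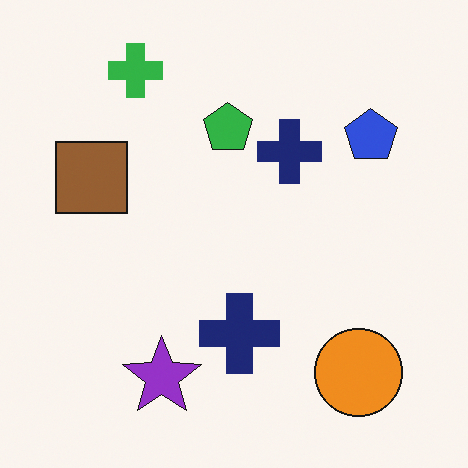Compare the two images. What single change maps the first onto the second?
The transformation is: flipped horizontally (left ↔ right).

The brown square is in the right of the first image and the left of the second — shapes on opposite sides of the vertical midline have swapped in a mirror flip.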